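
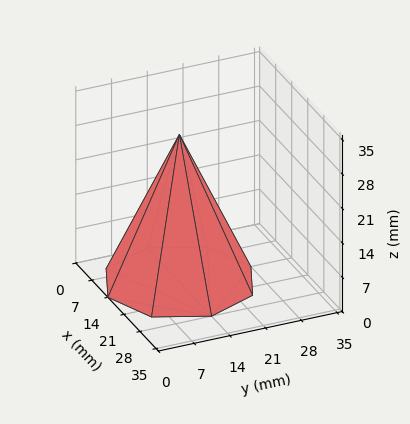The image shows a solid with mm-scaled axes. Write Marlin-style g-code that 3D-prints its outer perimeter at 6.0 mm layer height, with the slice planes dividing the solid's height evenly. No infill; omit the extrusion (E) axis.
Reading the render: the shape is a regular 8-sided pyramid, base circumscribed radius ≈ 14 mm, apex at z ≈ 30 mm (dimensions read to the nearest mm from the axis ticks). For the g-code, the solid's height is divided into equal slices at the stated Δz and each level perimeter traced with G1 moves after a G0 lift.

; perimeter-only toolpath
G21 ; units = mm
G90 ; absolute positioning
G28 ; home
; layer 1
G0 Z6.0
G0 X25.2 Y14.0
G1 X21.9 Y21.9
G1 X14.0 Y25.2
G1 X6.1 Y21.9
G1 X2.8 Y14.0
G1 X6.1 Y6.1
G1 X14.0 Y2.8
G1 X21.9 Y6.1
G1 X25.2 Y14.0
; layer 2
G0 Z12.0
G0 X22.4 Y14.0
G1 X19.9 Y19.9
G1 X14.0 Y22.4
G1 X8.1 Y19.9
G1 X5.6 Y14.0
G1 X8.1 Y8.1
G1 X14.0 Y5.6
G1 X19.9 Y8.1
G1 X22.4 Y14.0
; layer 3
G0 Z18.0
G0 X19.6 Y14.0
G1 X18.0 Y18.0
G1 X14.0 Y19.6
G1 X10.0 Y18.0
G1 X8.4 Y14.0
G1 X10.0 Y10.0
G1 X14.0 Y8.4
G1 X18.0 Y10.0
G1 X19.6 Y14.0
; layer 4
G0 Z24.0
G0 X16.8 Y14.0
G1 X16.0 Y16.0
G1 X14.0 Y16.8
G1 X12.0 Y16.0
G1 X11.2 Y14.0
G1 X12.0 Y12.0
G1 X14.0 Y11.2
G1 X16.0 Y12.0
G1 X16.8 Y14.0
M2 ; end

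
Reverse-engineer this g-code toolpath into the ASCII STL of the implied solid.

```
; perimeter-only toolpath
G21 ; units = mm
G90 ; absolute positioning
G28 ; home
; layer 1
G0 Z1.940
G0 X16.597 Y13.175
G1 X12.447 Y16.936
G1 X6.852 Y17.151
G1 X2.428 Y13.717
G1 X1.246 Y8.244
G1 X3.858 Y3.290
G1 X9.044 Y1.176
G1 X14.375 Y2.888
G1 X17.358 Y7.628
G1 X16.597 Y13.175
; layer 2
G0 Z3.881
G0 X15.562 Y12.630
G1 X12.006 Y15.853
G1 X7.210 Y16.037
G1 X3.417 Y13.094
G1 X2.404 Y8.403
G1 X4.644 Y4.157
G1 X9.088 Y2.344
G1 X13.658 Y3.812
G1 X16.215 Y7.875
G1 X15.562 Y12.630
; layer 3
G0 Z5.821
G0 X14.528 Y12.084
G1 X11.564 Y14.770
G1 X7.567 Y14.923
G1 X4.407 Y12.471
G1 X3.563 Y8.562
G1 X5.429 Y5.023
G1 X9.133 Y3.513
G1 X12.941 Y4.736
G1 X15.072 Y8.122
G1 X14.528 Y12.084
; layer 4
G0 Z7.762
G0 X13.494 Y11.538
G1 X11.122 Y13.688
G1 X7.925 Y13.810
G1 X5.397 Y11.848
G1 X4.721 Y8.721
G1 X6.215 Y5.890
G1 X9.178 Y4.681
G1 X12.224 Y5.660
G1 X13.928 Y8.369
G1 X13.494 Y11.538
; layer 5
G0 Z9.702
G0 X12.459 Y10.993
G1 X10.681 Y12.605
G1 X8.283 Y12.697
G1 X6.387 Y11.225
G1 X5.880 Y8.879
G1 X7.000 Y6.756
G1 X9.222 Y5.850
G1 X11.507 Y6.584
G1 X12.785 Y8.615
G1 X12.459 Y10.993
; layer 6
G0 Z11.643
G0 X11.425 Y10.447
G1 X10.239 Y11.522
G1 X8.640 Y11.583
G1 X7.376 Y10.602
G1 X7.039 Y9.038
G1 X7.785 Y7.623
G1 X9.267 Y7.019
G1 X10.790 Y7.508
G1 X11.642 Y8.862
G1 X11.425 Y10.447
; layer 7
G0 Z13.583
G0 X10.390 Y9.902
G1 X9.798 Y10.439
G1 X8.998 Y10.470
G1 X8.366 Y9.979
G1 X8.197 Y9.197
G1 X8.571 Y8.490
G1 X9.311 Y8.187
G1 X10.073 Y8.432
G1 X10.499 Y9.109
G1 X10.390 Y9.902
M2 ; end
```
solid part
  facet normal 0.0000 0.0000 -1.0000
    outer loop
      vertex 6.494 18.264 0.000
      vertex 12.889 18.019 0.000
      vertex 17.631 13.721 0.000
    endloop
  endfacet
  facet normal 0.0000 0.0000 -1.0000
    outer loop
      vertex 1.438 14.340 0.000
      vertex 6.494 18.264 0.000
      vertex 17.631 13.721 0.000
    endloop
  endfacet
  facet normal 0.0000 0.0000 -1.0000
    outer loop
      vertex 0.087 8.085 0.000
      vertex 1.438 14.340 0.000
      vertex 17.631 13.721 0.000
    endloop
  endfacet
  facet normal 0.0000 0.0000 -1.0000
    outer loop
      vertex 3.073 2.424 0.000
      vertex 0.087 8.085 0.000
      vertex 17.631 13.721 0.000
    endloop
  endfacet
  facet normal 0.0000 0.0000 -1.0000
    outer loop
      vertex 8.999 0.007 0.000
      vertex 3.073 2.424 0.000
      vertex 17.631 13.721 0.000
    endloop
  endfacet
  facet normal 0.0000 0.0000 -1.0000
    outer loop
      vertex 15.092 1.964 0.000
      vertex 8.999 0.007 0.000
      vertex 17.631 13.721 0.000
    endloop
  endfacet
  facet normal 0.0000 0.0000 -1.0000
    outer loop
      vertex 18.501 7.381 0.000
      vertex 15.092 1.964 0.000
      vertex 17.631 13.721 0.000
    endloop
  endfacet
  facet normal 0.5844 0.6447 0.4928
    outer loop
      vertex 17.631 13.721 0.000
      vertex 12.889 18.019 0.000
      vertex 9.356 9.356 15.524
    endloop
  endfacet
  facet normal 0.0333 0.8695 0.4928
    outer loop
      vertex 12.889 18.019 0.000
      vertex 6.494 18.264 0.000
      vertex 9.356 9.356 15.524
    endloop
  endfacet
  facet normal -0.5335 0.6874 0.4928
    outer loop
      vertex 6.494 18.264 0.000
      vertex 1.438 14.340 0.000
      vertex 9.356 9.356 15.524
    endloop
  endfacet
  facet normal -0.8505 0.1837 0.4928
    outer loop
      vertex 1.438 14.340 0.000
      vertex 0.087 8.085 0.000
      vertex 9.356 9.356 15.524
    endloop
  endfacet
  facet normal -0.7697 -0.4060 0.4928
    outer loop
      vertex 0.087 8.085 0.000
      vertex 3.073 2.424 0.000
      vertex 9.356 9.356 15.524
    endloop
  endfacet
  facet normal -0.3286 -0.8057 0.4928
    outer loop
      vertex 3.073 2.424 0.000
      vertex 8.999 0.007 0.000
      vertex 9.356 9.356 15.524
    endloop
  endfacet
  facet normal 0.2661 -0.8285 0.4928
    outer loop
      vertex 8.999 0.007 0.000
      vertex 15.092 1.964 0.000
      vertex 9.356 9.356 15.524
    endloop
  endfacet
  facet normal 0.7364 -0.4635 0.4928
    outer loop
      vertex 15.092 1.964 0.000
      vertex 18.501 7.381 0.000
      vertex 9.356 9.356 15.524
    endloop
  endfacet
  facet normal 0.8621 0.1183 0.4928
    outer loop
      vertex 18.501 7.381 0.000
      vertex 17.631 13.721 0.000
      vertex 9.356 9.356 15.524
    endloop
  endfacet
endsolid part

The G0 Z moves step by Δz≈1.940 mm. The G1 loops shrink linearly with z, so the solid tapers from its base footprint up to z≈15.5. Closing with a flat bottom cap and the tapered top and triangulating gives 16 facets — a regular 9-sided pyramid, base circumscribed radius ≈ 9.36 mm, apex at z ≈ 15.5 mm.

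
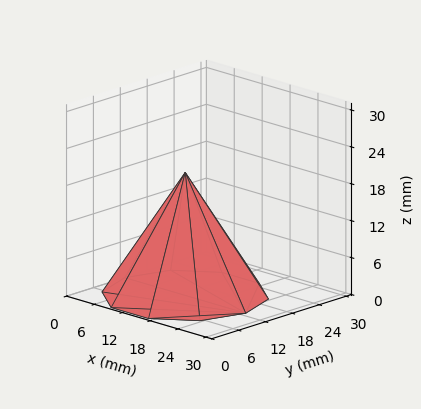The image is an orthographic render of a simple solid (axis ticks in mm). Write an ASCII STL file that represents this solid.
Reading the render: the shape is a regular 10-sided pyramid, base circumscribed radius ≈ 13 mm, apex at z ≈ 20 mm (dimensions read to the nearest mm from the axis ticks). For the STL, each face is triangulated and given an outward normal.

solid part
  facet normal 0.0000 0.0000 -1.0000
    outer loop
      vertex 17.02 25.36 0.00
      vertex 23.52 20.64 0.00
      vertex 26.00 13.00 0.00
    endloop
  endfacet
  facet normal 0.0000 0.0000 -1.0000
    outer loop
      vertex 8.98 25.36 0.00
      vertex 17.02 25.36 0.00
      vertex 26.00 13.00 0.00
    endloop
  endfacet
  facet normal 0.0000 0.0000 -1.0000
    outer loop
      vertex 2.48 20.64 0.00
      vertex 8.98 25.36 0.00
      vertex 26.00 13.00 0.00
    endloop
  endfacet
  facet normal 0.0000 0.0000 -1.0000
    outer loop
      vertex 0.00 13.00 0.00
      vertex 2.48 20.64 0.00
      vertex 26.00 13.00 0.00
    endloop
  endfacet
  facet normal 0.0000 0.0000 -1.0000
    outer loop
      vertex 2.48 5.36 0.00
      vertex 0.00 13.00 0.00
      vertex 26.00 13.00 0.00
    endloop
  endfacet
  facet normal 0.0000 0.0000 -1.0000
    outer loop
      vertex 8.98 0.64 0.00
      vertex 2.48 5.36 0.00
      vertex 26.00 13.00 0.00
    endloop
  endfacet
  facet normal 0.0000 0.0000 -1.0000
    outer loop
      vertex 17.02 0.64 0.00
      vertex 8.98 0.64 0.00
      vertex 26.00 13.00 0.00
    endloop
  endfacet
  facet normal 0.0000 0.0000 -1.0000
    outer loop
      vertex 23.52 5.36 0.00
      vertex 17.02 0.64 0.00
      vertex 26.00 13.00 0.00
    endloop
  endfacet
  facet normal 0.8090 0.2626 0.5259
    outer loop
      vertex 26.00 13.00 0.00
      vertex 23.52 20.64 0.00
      vertex 13.00 13.00 20.00
    endloop
  endfacet
  facet normal 0.4998 0.6883 0.5258
    outer loop
      vertex 23.52 20.64 0.00
      vertex 17.02 25.36 0.00
      vertex 13.00 13.00 20.00
    endloop
  endfacet
  facet normal 0.0000 0.8507 0.5257
    outer loop
      vertex 17.02 25.36 0.00
      vertex 8.98 25.36 0.00
      vertex 13.00 13.00 20.00
    endloop
  endfacet
  facet normal -0.4998 0.6883 0.5258
    outer loop
      vertex 8.98 25.36 0.00
      vertex 2.48 20.64 0.00
      vertex 13.00 13.00 20.00
    endloop
  endfacet
  facet normal -0.8090 0.2626 0.5259
    outer loop
      vertex 2.48 20.64 0.00
      vertex 0.00 13.00 0.00
      vertex 13.00 13.00 20.00
    endloop
  endfacet
  facet normal -0.8090 -0.2626 0.5259
    outer loop
      vertex 0.00 13.00 0.00
      vertex 2.48 5.36 0.00
      vertex 13.00 13.00 20.00
    endloop
  endfacet
  facet normal -0.4998 -0.6883 0.5258
    outer loop
      vertex 2.48 5.36 0.00
      vertex 8.98 0.64 0.00
      vertex 13.00 13.00 20.00
    endloop
  endfacet
  facet normal 0.0000 -0.8507 0.5257
    outer loop
      vertex 8.98 0.64 0.00
      vertex 17.02 0.64 0.00
      vertex 13.00 13.00 20.00
    endloop
  endfacet
  facet normal 0.4998 -0.6883 0.5258
    outer loop
      vertex 17.02 0.64 0.00
      vertex 23.52 5.36 0.00
      vertex 13.00 13.00 20.00
    endloop
  endfacet
  facet normal 0.8090 -0.2626 0.5259
    outer loop
      vertex 23.52 5.36 0.00
      vertex 26.00 13.00 0.00
      vertex 13.00 13.00 20.00
    endloop
  endfacet
endsolid part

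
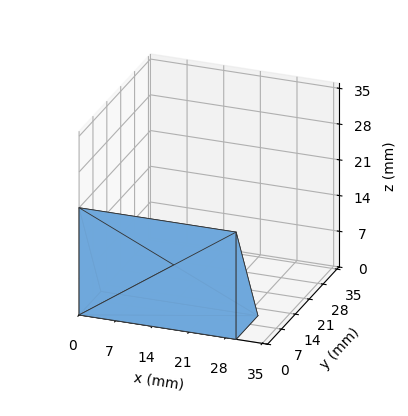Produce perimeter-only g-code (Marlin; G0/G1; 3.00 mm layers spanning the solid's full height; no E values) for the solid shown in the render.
Reading the render: the shape is a wedge (ramp): 30 × 11 mm base, rising to 21 mm along the y=0 edge and sloping linearly to z=0 at y=11 (dimensions read to the nearest mm from the axis ticks). For the g-code, the solid's height is divided into equal slices at the stated Δz and each level perimeter traced with G1 moves after a G0 lift.

; perimeter-only toolpath
G21 ; units = mm
G90 ; absolute positioning
G28 ; home
; layer 1
G0 Z3.00
G0 X0.00 Y0.00
G1 X30.00 Y0.00
G1 X30.00 Y9.43
G1 X0.00 Y9.43
G1 X0.00 Y0.00
; layer 2
G0 Z6.00
G0 X0.00 Y0.00
G1 X30.00 Y0.00
G1 X30.00 Y7.86
G1 X0.00 Y7.86
G1 X0.00 Y0.00
; layer 3
G0 Z9.00
G0 X0.00 Y0.00
G1 X30.00 Y0.00
G1 X30.00 Y6.29
G1 X0.00 Y6.29
G1 X0.00 Y0.00
; layer 4
G0 Z12.00
G0 X0.00 Y0.00
G1 X30.00 Y0.00
G1 X30.00 Y4.71
G1 X0.00 Y4.71
G1 X0.00 Y0.00
; layer 5
G0 Z15.00
G0 X0.00 Y0.00
G1 X30.00 Y0.00
G1 X30.00 Y3.14
G1 X0.00 Y3.14
G1 X0.00 Y0.00
; layer 6
G0 Z18.00
G0 X0.00 Y0.00
G1 X30.00 Y0.00
G1 X30.00 Y1.57
G1 X0.00 Y1.57
G1 X0.00 Y0.00
M2 ; end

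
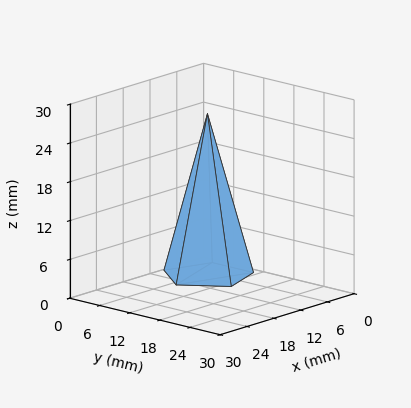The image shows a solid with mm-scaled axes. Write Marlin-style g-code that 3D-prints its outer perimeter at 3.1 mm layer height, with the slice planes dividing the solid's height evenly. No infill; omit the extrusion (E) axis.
Reading the render: the shape is a regular 5-sided pyramid, base circumscribed radius ≈ 7 mm, apex at z ≈ 25 mm (dimensions read to the nearest mm from the axis ticks). For the g-code, the solid's height is divided into equal slices at the stated Δz and each level perimeter traced with G1 moves after a G0 lift.

; perimeter-only toolpath
G21 ; units = mm
G90 ; absolute positioning
G28 ; home
; layer 1
G0 Z3.1
G0 X13.1 Y7.0
G1 X8.9 Y12.9
G1 X2.0 Y10.6
G1 X2.0 Y3.4
G1 X8.9 Y1.1
G1 X13.1 Y7.0
; layer 2
G0 Z6.2
G0 X12.2 Y7.0
G1 X8.6 Y12.0
G1 X2.7 Y10.1
G1 X2.7 Y3.9
G1 X8.6 Y2.0
G1 X12.2 Y7.0
; layer 3
G0 Z9.4
G0 X11.4 Y7.0
G1 X8.4 Y11.2
G1 X3.4 Y9.6
G1 X3.4 Y4.4
G1 X8.4 Y2.8
G1 X11.4 Y7.0
; layer 4
G0 Z12.5
G0 X10.5 Y7.0
G1 X8.1 Y10.3
G1 X4.2 Y9.1
G1 X4.2 Y5.0
G1 X8.1 Y3.6
G1 X10.5 Y7.0
; layer 5
G0 Z15.6
G0 X9.6 Y7.0
G1 X7.8 Y9.5
G1 X4.9 Y8.5
G1 X4.9 Y5.5
G1 X7.8 Y4.5
G1 X9.6 Y7.0
; layer 6
G0 Z18.8
G0 X8.8 Y7.0
G1 X7.5 Y8.7
G1 X5.6 Y8.0
G1 X5.6 Y6.0
G1 X7.5 Y5.3
G1 X8.8 Y7.0
; layer 7
G0 Z21.9
G0 X7.9 Y7.0
G1 X7.3 Y7.8
G1 X6.3 Y7.5
G1 X6.3 Y6.5
G1 X7.3 Y6.2
G1 X7.9 Y7.0
M2 ; end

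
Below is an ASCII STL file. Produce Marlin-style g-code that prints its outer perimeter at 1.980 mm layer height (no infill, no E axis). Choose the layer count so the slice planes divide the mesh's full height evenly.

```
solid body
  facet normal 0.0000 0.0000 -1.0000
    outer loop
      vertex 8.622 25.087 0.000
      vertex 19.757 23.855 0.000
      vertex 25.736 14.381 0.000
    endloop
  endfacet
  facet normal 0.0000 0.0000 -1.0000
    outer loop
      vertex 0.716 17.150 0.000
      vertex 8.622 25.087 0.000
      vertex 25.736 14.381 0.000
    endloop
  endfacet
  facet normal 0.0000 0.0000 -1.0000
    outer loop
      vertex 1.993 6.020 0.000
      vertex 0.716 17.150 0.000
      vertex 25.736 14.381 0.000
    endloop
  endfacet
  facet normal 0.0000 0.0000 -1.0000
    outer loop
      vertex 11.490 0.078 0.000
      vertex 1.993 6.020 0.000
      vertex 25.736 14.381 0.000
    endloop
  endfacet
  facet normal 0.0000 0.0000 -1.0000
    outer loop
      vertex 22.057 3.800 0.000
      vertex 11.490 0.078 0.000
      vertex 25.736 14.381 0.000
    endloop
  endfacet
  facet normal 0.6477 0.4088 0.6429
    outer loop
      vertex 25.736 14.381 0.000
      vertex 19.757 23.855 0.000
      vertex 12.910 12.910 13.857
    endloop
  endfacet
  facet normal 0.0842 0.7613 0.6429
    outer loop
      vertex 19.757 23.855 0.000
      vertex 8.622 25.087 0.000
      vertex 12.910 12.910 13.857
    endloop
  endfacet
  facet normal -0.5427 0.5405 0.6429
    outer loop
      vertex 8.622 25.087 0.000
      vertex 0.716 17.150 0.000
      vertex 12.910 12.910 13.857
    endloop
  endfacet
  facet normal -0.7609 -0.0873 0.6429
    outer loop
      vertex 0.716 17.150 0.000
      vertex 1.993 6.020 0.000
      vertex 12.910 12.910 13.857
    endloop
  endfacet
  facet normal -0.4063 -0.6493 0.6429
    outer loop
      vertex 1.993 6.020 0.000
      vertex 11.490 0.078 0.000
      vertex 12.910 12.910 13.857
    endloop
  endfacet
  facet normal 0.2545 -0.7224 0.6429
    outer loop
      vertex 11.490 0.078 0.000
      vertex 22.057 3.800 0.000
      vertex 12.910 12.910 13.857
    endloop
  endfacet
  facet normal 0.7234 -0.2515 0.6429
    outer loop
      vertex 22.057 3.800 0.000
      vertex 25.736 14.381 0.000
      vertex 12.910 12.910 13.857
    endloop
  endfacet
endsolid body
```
; perimeter-only toolpath
G21 ; units = mm
G90 ; absolute positioning
G28 ; home
; layer 1
G0 Z1.980
G0 X23.904 Y14.171
G1 X18.779 Y22.291
G1 X9.235 Y23.347
G1 X2.458 Y16.544
G1 X3.553 Y7.004
G1 X11.693 Y1.911
G1 X20.750 Y5.101
G1 X23.904 Y14.171
; layer 2
G0 Z3.959
G0 X22.071 Y13.961
G1 X17.801 Y20.728
G1 X9.847 Y21.608
G1 X4.200 Y15.939
G1 X5.112 Y7.989
G1 X11.896 Y3.744
G1 X19.444 Y6.403
G1 X22.071 Y13.961
; layer 3
G0 Z5.939
G0 X20.239 Y13.751
G1 X16.823 Y19.164
G1 X10.460 Y19.868
G1 X5.942 Y15.333
G1 X6.672 Y8.973
G1 X12.099 Y5.577
G1 X18.137 Y7.704
G1 X20.239 Y13.751
; layer 4
G0 Z7.918
G0 X18.407 Y13.540
G1 X15.844 Y17.601
G1 X11.072 Y18.129
G1 X7.684 Y14.727
G1 X8.231 Y9.957
G1 X12.301 Y7.411
G1 X16.830 Y9.006
G1 X18.407 Y13.540
; layer 5
G0 Z9.898
G0 X16.575 Y13.330
G1 X14.866 Y16.037
G1 X11.685 Y16.389
G1 X9.426 Y14.121
G1 X9.791 Y10.941
G1 X12.504 Y9.244
G1 X15.523 Y10.307
G1 X16.575 Y13.330
; layer 6
G0 Z11.877
G0 X14.742 Y13.120
G1 X13.888 Y14.474
G1 X12.297 Y14.650
G1 X11.168 Y13.516
G1 X11.350 Y11.926
G1 X12.707 Y11.077
G1 X14.217 Y11.609
G1 X14.742 Y13.120
M2 ; end

The solid is a regular 7-sided pyramid, base circumscribed radius ≈ 12.9 mm, apex at z ≈ 13.9 mm. Slicing at Δz = 1.980 mm — 7 equal slices spanning the solid's height, so layer i sits at z = i·h/7 — gives 6 non-empty perimeters. Each is a 7-segment closed polygon; G0 lifts to the layer z and rapids to the start vertex, then G1 traces the edges. The cross-section shrinks linearly with z (the slice at the apex is degenerate and omitted).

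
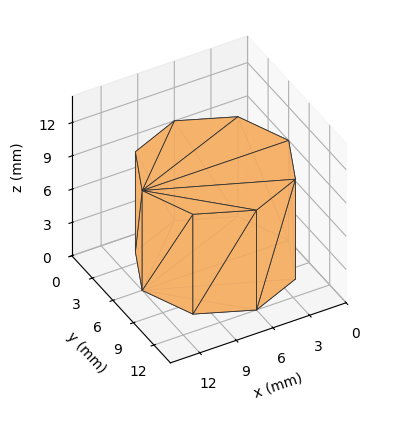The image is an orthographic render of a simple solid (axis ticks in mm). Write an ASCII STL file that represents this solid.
Reading the render: the shape is a regular 8-sided prism (a cylinder approximated with 8 flat sides), circumscribed radius ≈ 6 mm, height ≈ 9 mm (dimensions read to the nearest mm from the axis ticks). For the STL, each face is triangulated and given an outward normal.

solid part
  facet normal 0.0000 0.0000 -1.0000
    outer loop
      vertex 6.0 12.0 0.0
      vertex 10.2 10.2 0.0
      vertex 12.0 6.0 0.0
    endloop
  endfacet
  facet normal 0.0000 0.0000 -1.0000
    outer loop
      vertex 1.8 10.2 0.0
      vertex 6.0 12.0 0.0
      vertex 12.0 6.0 0.0
    endloop
  endfacet
  facet normal 0.0000 0.0000 -1.0000
    outer loop
      vertex 0.0 6.0 0.0
      vertex 1.8 10.2 0.0
      vertex 12.0 6.0 0.0
    endloop
  endfacet
  facet normal 0.0000 0.0000 -1.0000
    outer loop
      vertex 1.8 1.8 0.0
      vertex 0.0 6.0 0.0
      vertex 12.0 6.0 0.0
    endloop
  endfacet
  facet normal 0.0000 0.0000 -1.0000
    outer loop
      vertex 6.0 0.0 0.0
      vertex 1.8 1.8 0.0
      vertex 12.0 6.0 0.0
    endloop
  endfacet
  facet normal 0.0000 0.0000 -1.0000
    outer loop
      vertex 10.2 1.8 0.0
      vertex 6.0 0.0 0.0
      vertex 12.0 6.0 0.0
    endloop
  endfacet
  facet normal 0.0000 0.0000 1.0000
    outer loop
      vertex 12.0 6.0 9.0
      vertex 10.2 10.2 9.0
      vertex 6.0 12.0 9.0
    endloop
  endfacet
  facet normal 0.0000 0.0000 1.0000
    outer loop
      vertex 12.0 6.0 9.0
      vertex 6.0 12.0 9.0
      vertex 1.8 10.2 9.0
    endloop
  endfacet
  facet normal 0.0000 0.0000 1.0000
    outer loop
      vertex 12.0 6.0 9.0
      vertex 1.8 10.2 9.0
      vertex 0.0 6.0 9.0
    endloop
  endfacet
  facet normal 0.0000 0.0000 1.0000
    outer loop
      vertex 12.0 6.0 9.0
      vertex 0.0 6.0 9.0
      vertex 1.8 1.8 9.0
    endloop
  endfacet
  facet normal 0.0000 0.0000 1.0000
    outer loop
      vertex 12.0 6.0 9.0
      vertex 1.8 1.8 9.0
      vertex 6.0 0.0 9.0
    endloop
  endfacet
  facet normal 0.0000 0.0000 1.0000
    outer loop
      vertex 12.0 6.0 9.0
      vertex 6.0 0.0 9.0
      vertex 10.2 1.8 9.0
    endloop
  endfacet
  facet normal 0.9191 0.3939 0.0000
    outer loop
      vertex 12.0 6.0 0.0
      vertex 10.2 10.2 0.0
      vertex 10.2 10.2 9.0
    endloop
  endfacet
  facet normal 0.9191 0.3939 0.0000
    outer loop
      vertex 12.0 6.0 0.0
      vertex 10.2 10.2 9.0
      vertex 12.0 6.0 9.0
    endloop
  endfacet
  facet normal 0.3939 0.9191 0.0000
    outer loop
      vertex 10.2 10.2 0.0
      vertex 6.0 12.0 0.0
      vertex 6.0 12.0 9.0
    endloop
  endfacet
  facet normal 0.3939 0.9191 0.0000
    outer loop
      vertex 10.2 10.2 0.0
      vertex 6.0 12.0 9.0
      vertex 10.2 10.2 9.0
    endloop
  endfacet
  facet normal -0.3939 0.9191 0.0000
    outer loop
      vertex 6.0 12.0 0.0
      vertex 1.8 10.2 0.0
      vertex 1.8 10.2 9.0
    endloop
  endfacet
  facet normal -0.3939 0.9191 0.0000
    outer loop
      vertex 6.0 12.0 0.0
      vertex 1.8 10.2 9.0
      vertex 6.0 12.0 9.0
    endloop
  endfacet
  facet normal -0.9191 0.3939 0.0000
    outer loop
      vertex 1.8 10.2 0.0
      vertex 0.0 6.0 0.0
      vertex 0.0 6.0 9.0
    endloop
  endfacet
  facet normal -0.9191 0.3939 0.0000
    outer loop
      vertex 1.8 10.2 0.0
      vertex 0.0 6.0 9.0
      vertex 1.8 10.2 9.0
    endloop
  endfacet
  facet normal -0.9191 -0.3939 0.0000
    outer loop
      vertex 0.0 6.0 0.0
      vertex 1.8 1.8 0.0
      vertex 1.8 1.8 9.0
    endloop
  endfacet
  facet normal -0.9191 -0.3939 0.0000
    outer loop
      vertex 0.0 6.0 0.0
      vertex 1.8 1.8 9.0
      vertex 0.0 6.0 9.0
    endloop
  endfacet
  facet normal -0.3939 -0.9191 0.0000
    outer loop
      vertex 1.8 1.8 0.0
      vertex 6.0 0.0 0.0
      vertex 6.0 0.0 9.0
    endloop
  endfacet
  facet normal -0.3939 -0.9191 0.0000
    outer loop
      vertex 1.8 1.8 0.0
      vertex 6.0 0.0 9.0
      vertex 1.8 1.8 9.0
    endloop
  endfacet
  facet normal 0.3939 -0.9191 0.0000
    outer loop
      vertex 6.0 0.0 0.0
      vertex 10.2 1.8 0.0
      vertex 10.2 1.8 9.0
    endloop
  endfacet
  facet normal 0.3939 -0.9191 0.0000
    outer loop
      vertex 6.0 0.0 0.0
      vertex 10.2 1.8 9.0
      vertex 6.0 0.0 9.0
    endloop
  endfacet
  facet normal 0.9191 -0.3939 0.0000
    outer loop
      vertex 10.2 1.8 0.0
      vertex 12.0 6.0 0.0
      vertex 12.0 6.0 9.0
    endloop
  endfacet
  facet normal 0.9191 -0.3939 0.0000
    outer loop
      vertex 10.2 1.8 0.0
      vertex 12.0 6.0 9.0
      vertex 10.2 1.8 9.0
    endloop
  endfacet
endsolid part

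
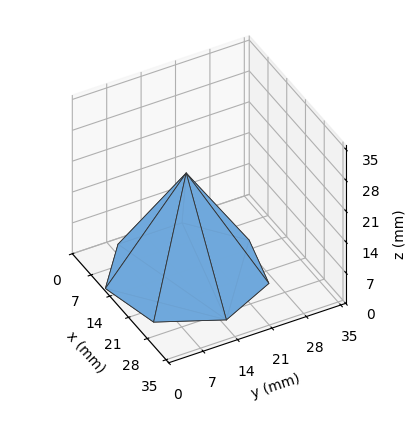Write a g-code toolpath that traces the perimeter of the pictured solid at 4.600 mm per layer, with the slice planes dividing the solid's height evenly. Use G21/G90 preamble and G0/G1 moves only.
Reading the render: the shape is a regular 7-sided pyramid, base circumscribed radius ≈ 15 mm, apex at z ≈ 23 mm (dimensions read to the nearest mm from the axis ticks). For the g-code, the solid's height is divided into equal slices at the stated Δz and each level perimeter traced with G1 moves after a G0 lift.

; perimeter-only toolpath
G21 ; units = mm
G90 ; absolute positioning
G28 ; home
; layer 1
G0 Z4.600
G0 X27.000 Y15.000
G1 X22.482 Y24.382
G1 X12.330 Y26.699
G1 X4.188 Y20.206
G1 X4.188 Y9.794
G1 X12.330 Y3.301
G1 X22.482 Y5.618
G1 X27.000 Y15.000
; layer 2
G0 Z9.200
G0 X24.000 Y15.000
G1 X20.611 Y22.036
G1 X12.997 Y23.774
G1 X6.891 Y18.905
G1 X6.891 Y11.095
G1 X12.997 Y6.226
G1 X20.611 Y7.964
G1 X24.000 Y15.000
; layer 3
G0 Z13.800
G0 X21.000 Y15.000
G1 X18.741 Y19.691
G1 X13.665 Y20.850
G1 X9.594 Y17.603
G1 X9.594 Y12.397
G1 X13.665 Y9.150
G1 X18.741 Y10.309
G1 X21.000 Y15.000
; layer 4
G0 Z18.400
G0 X18.000 Y15.000
G1 X16.870 Y17.345
G1 X14.332 Y17.925
G1 X12.297 Y16.302
G1 X12.297 Y13.698
G1 X14.332 Y12.075
G1 X16.870 Y12.655
G1 X18.000 Y15.000
M2 ; end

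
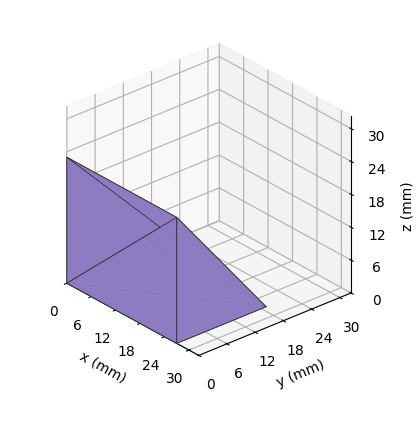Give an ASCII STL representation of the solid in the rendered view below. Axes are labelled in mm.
Reading the render: the shape is a wedge (ramp): 27 × 19 mm base, rising to 23 mm along the y=0 edge and sloping linearly to z=0 at y=19 (dimensions read to the nearest mm from the axis ticks). For the STL, each face is triangulated and given an outward normal.

solid part
  facet normal 0.0000 0.0000 -1.0000
    outer loop
      vertex 27.00 19.00 0.00
      vertex 27.00 0.00 0.00
      vertex 0.00 0.00 0.00
    endloop
  endfacet
  facet normal 0.0000 0.0000 -1.0000
    outer loop
      vertex 0.00 19.00 0.00
      vertex 27.00 19.00 0.00
      vertex 0.00 0.00 0.00
    endloop
  endfacet
  facet normal 0.0000 -1.0000 0.0000
    outer loop
      vertex 0.00 0.00 0.00
      vertex 27.00 0.00 0.00
      vertex 27.00 0.00 23.00
    endloop
  endfacet
  facet normal 0.0000 -1.0000 0.0000
    outer loop
      vertex 0.00 0.00 0.00
      vertex 27.00 0.00 23.00
      vertex 0.00 0.00 23.00
    endloop
  endfacet
  facet normal 0.0000 0.7710 0.6369
    outer loop
      vertex 0.00 0.00 23.00
      vertex 27.00 0.00 23.00
      vertex 27.00 19.00 0.00
    endloop
  endfacet
  facet normal 0.0000 0.7710 0.6369
    outer loop
      vertex 0.00 0.00 23.00
      vertex 27.00 19.00 0.00
      vertex 0.00 19.00 0.00
    endloop
  endfacet
  facet normal -1.0000 0.0000 0.0000
    outer loop
      vertex 0.00 0.00 23.00
      vertex 0.00 19.00 0.00
      vertex 0.00 0.00 0.00
    endloop
  endfacet
  facet normal 1.0000 0.0000 0.0000
    outer loop
      vertex 27.00 0.00 0.00
      vertex 27.00 19.00 0.00
      vertex 27.00 0.00 23.00
    endloop
  endfacet
endsolid part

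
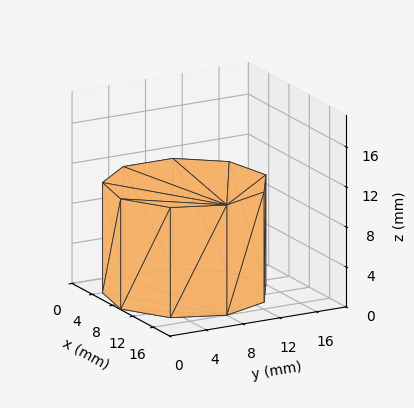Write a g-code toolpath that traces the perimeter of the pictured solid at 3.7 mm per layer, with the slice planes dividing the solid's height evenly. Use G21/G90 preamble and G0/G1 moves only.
Reading the render: the shape is a regular 9-sided prism (a cylinder approximated with 9 flat sides), circumscribed radius ≈ 8 mm, height ≈ 11 mm (dimensions read to the nearest mm from the axis ticks). For the g-code, the solid's height is divided into equal slices at the stated Δz and each level perimeter traced with G1 moves after a G0 lift.

; perimeter-only toolpath
G21 ; units = mm
G90 ; absolute positioning
G28 ; home
; layer 1
G0 Z3.7
G0 X16.0 Y8.0
G1 X14.1 Y13.1
G1 X9.4 Y15.9
G1 X4.0 Y14.9
G1 X0.5 Y10.7
G1 X0.5 Y5.3
G1 X4.0 Y1.1
G1 X9.4 Y0.1
G1 X14.1 Y2.9
G1 X16.0 Y8.0
; layer 2
G0 Z7.3
G0 X16.0 Y8.0
G1 X14.1 Y13.1
G1 X9.4 Y15.9
G1 X4.0 Y14.9
G1 X0.5 Y10.7
G1 X0.5 Y5.3
G1 X4.0 Y1.1
G1 X9.4 Y0.1
G1 X14.1 Y2.9
G1 X16.0 Y8.0
; layer 3
G0 Z11.0
G0 X16.0 Y8.0
G1 X14.1 Y13.1
G1 X9.4 Y15.9
G1 X4.0 Y14.9
G1 X0.5 Y10.7
G1 X0.5 Y5.3
G1 X4.0 Y1.1
G1 X9.4 Y0.1
G1 X14.1 Y2.9
G1 X16.0 Y8.0
M2 ; end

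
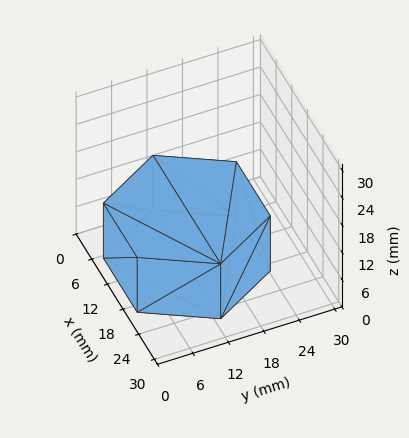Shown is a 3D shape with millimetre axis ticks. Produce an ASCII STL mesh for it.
Reading the render: the shape is a regular 6-sided prism (a cylinder approximated with 6 flat sides), circumscribed radius ≈ 13 mm, height ≈ 12 mm (dimensions read to the nearest mm from the axis ticks). For the STL, each face is triangulated and given an outward normal.

solid part
  facet normal 0.0000 0.0000 -1.0000
    outer loop
      vertex 6.500 24.258 0.000
      vertex 19.500 24.258 0.000
      vertex 26.000 13.000 0.000
    endloop
  endfacet
  facet normal 0.0000 0.0000 -1.0000
    outer loop
      vertex 0.000 13.000 0.000
      vertex 6.500 24.258 0.000
      vertex 26.000 13.000 0.000
    endloop
  endfacet
  facet normal 0.0000 0.0000 -1.0000
    outer loop
      vertex 6.500 1.742 0.000
      vertex 0.000 13.000 0.000
      vertex 26.000 13.000 0.000
    endloop
  endfacet
  facet normal 0.0000 0.0000 -1.0000
    outer loop
      vertex 19.500 1.742 0.000
      vertex 6.500 1.742 0.000
      vertex 26.000 13.000 0.000
    endloop
  endfacet
  facet normal 0.0000 0.0000 1.0000
    outer loop
      vertex 26.000 13.000 12.000
      vertex 19.500 24.258 12.000
      vertex 6.500 24.258 12.000
    endloop
  endfacet
  facet normal 0.0000 0.0000 1.0000
    outer loop
      vertex 26.000 13.000 12.000
      vertex 6.500 24.258 12.000
      vertex 0.000 13.000 12.000
    endloop
  endfacet
  facet normal 0.0000 0.0000 1.0000
    outer loop
      vertex 26.000 13.000 12.000
      vertex 0.000 13.000 12.000
      vertex 6.500 1.742 12.000
    endloop
  endfacet
  facet normal 0.0000 0.0000 1.0000
    outer loop
      vertex 26.000 13.000 12.000
      vertex 6.500 1.742 12.000
      vertex 19.500 1.742 12.000
    endloop
  endfacet
  facet normal 0.8660 0.5000 0.0000
    outer loop
      vertex 26.000 13.000 0.000
      vertex 19.500 24.258 0.000
      vertex 19.500 24.258 12.000
    endloop
  endfacet
  facet normal 0.8660 0.5000 0.0000
    outer loop
      vertex 26.000 13.000 0.000
      vertex 19.500 24.258 12.000
      vertex 26.000 13.000 12.000
    endloop
  endfacet
  facet normal 0.0000 1.0000 0.0000
    outer loop
      vertex 19.500 24.258 0.000
      vertex 6.500 24.258 0.000
      vertex 6.500 24.258 12.000
    endloop
  endfacet
  facet normal 0.0000 1.0000 0.0000
    outer loop
      vertex 19.500 24.258 0.000
      vertex 6.500 24.258 12.000
      vertex 19.500 24.258 12.000
    endloop
  endfacet
  facet normal -0.8660 0.5000 0.0000
    outer loop
      vertex 6.500 24.258 0.000
      vertex 0.000 13.000 0.000
      vertex 0.000 13.000 12.000
    endloop
  endfacet
  facet normal -0.8660 0.5000 0.0000
    outer loop
      vertex 6.500 24.258 0.000
      vertex 0.000 13.000 12.000
      vertex 6.500 24.258 12.000
    endloop
  endfacet
  facet normal -0.8660 -0.5000 0.0000
    outer loop
      vertex 0.000 13.000 0.000
      vertex 6.500 1.742 0.000
      vertex 6.500 1.742 12.000
    endloop
  endfacet
  facet normal -0.8660 -0.5000 0.0000
    outer loop
      vertex 0.000 13.000 0.000
      vertex 6.500 1.742 12.000
      vertex 0.000 13.000 12.000
    endloop
  endfacet
  facet normal 0.0000 -1.0000 0.0000
    outer loop
      vertex 6.500 1.742 0.000
      vertex 19.500 1.742 0.000
      vertex 19.500 1.742 12.000
    endloop
  endfacet
  facet normal 0.0000 -1.0000 0.0000
    outer loop
      vertex 6.500 1.742 0.000
      vertex 19.500 1.742 12.000
      vertex 6.500 1.742 12.000
    endloop
  endfacet
  facet normal 0.8660 -0.5000 0.0000
    outer loop
      vertex 19.500 1.742 0.000
      vertex 26.000 13.000 0.000
      vertex 26.000 13.000 12.000
    endloop
  endfacet
  facet normal 0.8660 -0.5000 0.0000
    outer loop
      vertex 19.500 1.742 0.000
      vertex 26.000 13.000 12.000
      vertex 19.500 1.742 12.000
    endloop
  endfacet
endsolid part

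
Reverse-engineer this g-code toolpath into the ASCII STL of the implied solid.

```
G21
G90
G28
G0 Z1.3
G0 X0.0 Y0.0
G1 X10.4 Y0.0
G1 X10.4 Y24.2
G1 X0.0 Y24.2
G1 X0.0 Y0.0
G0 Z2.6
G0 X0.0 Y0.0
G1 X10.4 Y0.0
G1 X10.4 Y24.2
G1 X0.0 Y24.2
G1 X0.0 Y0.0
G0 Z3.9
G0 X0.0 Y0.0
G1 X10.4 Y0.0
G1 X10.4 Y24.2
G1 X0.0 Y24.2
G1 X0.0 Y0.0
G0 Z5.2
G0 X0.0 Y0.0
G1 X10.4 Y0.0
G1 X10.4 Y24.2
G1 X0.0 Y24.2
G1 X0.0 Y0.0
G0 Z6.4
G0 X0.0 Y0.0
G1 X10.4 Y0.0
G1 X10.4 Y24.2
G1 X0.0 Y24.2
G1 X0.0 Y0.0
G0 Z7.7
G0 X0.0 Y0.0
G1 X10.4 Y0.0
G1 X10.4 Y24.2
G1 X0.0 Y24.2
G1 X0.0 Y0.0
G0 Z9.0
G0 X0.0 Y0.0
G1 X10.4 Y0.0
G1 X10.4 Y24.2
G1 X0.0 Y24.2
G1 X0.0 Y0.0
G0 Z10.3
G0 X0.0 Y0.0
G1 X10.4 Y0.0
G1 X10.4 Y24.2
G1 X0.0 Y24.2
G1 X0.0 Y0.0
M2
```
solid part
  facet normal 0.0000 0.0000 -1.0000
    outer loop
      vertex 10.4 24.2 0.0
      vertex 10.4 0.0 0.0
      vertex 0.0 0.0 0.0
    endloop
  endfacet
  facet normal 0.0000 0.0000 -1.0000
    outer loop
      vertex 0.0 24.2 0.0
      vertex 10.4 24.2 0.0
      vertex 0.0 0.0 0.0
    endloop
  endfacet
  facet normal 0.0000 0.0000 1.0000
    outer loop
      vertex 0.0 0.0 10.3
      vertex 10.4 0.0 10.3
      vertex 10.4 24.2 10.3
    endloop
  endfacet
  facet normal 0.0000 0.0000 1.0000
    outer loop
      vertex 0.0 0.0 10.3
      vertex 10.4 24.2 10.3
      vertex 0.0 24.2 10.3
    endloop
  endfacet
  facet normal 0.0000 -1.0000 0.0000
    outer loop
      vertex 0.0 0.0 0.0
      vertex 10.4 0.0 0.0
      vertex 10.4 0.0 10.3
    endloop
  endfacet
  facet normal 0.0000 -1.0000 0.0000
    outer loop
      vertex 0.0 0.0 0.0
      vertex 10.4 0.0 10.3
      vertex 0.0 0.0 10.3
    endloop
  endfacet
  facet normal 0.0000 1.0000 0.0000
    outer loop
      vertex 10.4 24.2 10.3
      vertex 10.4 24.2 0.0
      vertex 0.0 24.2 0.0
    endloop
  endfacet
  facet normal 0.0000 1.0000 0.0000
    outer loop
      vertex 0.0 24.2 10.3
      vertex 10.4 24.2 10.3
      vertex 0.0 24.2 0.0
    endloop
  endfacet
  facet normal -1.0000 0.0000 0.0000
    outer loop
      vertex 0.0 24.2 10.3
      vertex 0.0 24.2 0.0
      vertex 0.0 0.0 0.0
    endloop
  endfacet
  facet normal -1.0000 0.0000 0.0000
    outer loop
      vertex 0.0 0.0 10.3
      vertex 0.0 24.2 10.3
      vertex 0.0 0.0 0.0
    endloop
  endfacet
  facet normal 1.0000 0.0000 0.0000
    outer loop
      vertex 10.4 0.0 0.0
      vertex 10.4 24.2 0.0
      vertex 10.4 24.2 10.3
    endloop
  endfacet
  facet normal 1.0000 0.0000 0.0000
    outer loop
      vertex 10.4 0.0 0.0
      vertex 10.4 24.2 10.3
      vertex 10.4 0.0 10.3
    endloop
  endfacet
endsolid part

The G0 Z moves step by Δz≈1.3 mm. Every layer's G1 loop is the same polygon, so the solid is a straight extrusion of it from z=0 to z≈10.3. Closing with flat bottom and top caps and triangulating gives 12 facets — a rectangular box, roughly 10.4 × 24.2 mm footprint and 10.3 mm tall.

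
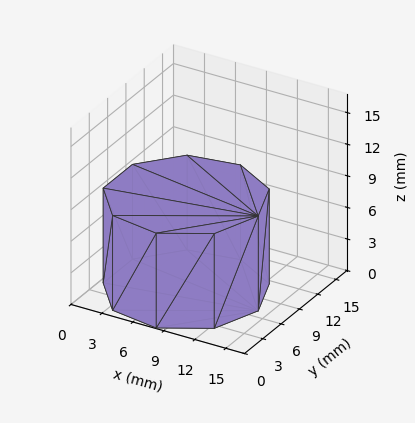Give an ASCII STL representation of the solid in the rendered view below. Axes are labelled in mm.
Reading the render: the shape is a regular 9-sided prism (a cylinder approximated with 9 flat sides), circumscribed radius ≈ 7 mm, height ≈ 9 mm (dimensions read to the nearest mm from the axis ticks). For the STL, each face is triangulated and given an outward normal.

solid part
  facet normal 0.0000 0.0000 -1.0000
    outer loop
      vertex 8.2 13.9 0.0
      vertex 12.4 11.5 0.0
      vertex 14.0 7.0 0.0
    endloop
  endfacet
  facet normal 0.0000 0.0000 -1.0000
    outer loop
      vertex 3.5 13.1 0.0
      vertex 8.2 13.9 0.0
      vertex 14.0 7.0 0.0
    endloop
  endfacet
  facet normal 0.0000 0.0000 -1.0000
    outer loop
      vertex 0.4 9.4 0.0
      vertex 3.5 13.1 0.0
      vertex 14.0 7.0 0.0
    endloop
  endfacet
  facet normal 0.0000 0.0000 -1.0000
    outer loop
      vertex 0.4 4.6 0.0
      vertex 0.4 9.4 0.0
      vertex 14.0 7.0 0.0
    endloop
  endfacet
  facet normal 0.0000 0.0000 -1.0000
    outer loop
      vertex 3.5 0.9 0.0
      vertex 0.4 4.6 0.0
      vertex 14.0 7.0 0.0
    endloop
  endfacet
  facet normal 0.0000 0.0000 -1.0000
    outer loop
      vertex 8.2 0.1 0.0
      vertex 3.5 0.9 0.0
      vertex 14.0 7.0 0.0
    endloop
  endfacet
  facet normal 0.0000 0.0000 -1.0000
    outer loop
      vertex 12.4 2.5 0.0
      vertex 8.2 0.1 0.0
      vertex 14.0 7.0 0.0
    endloop
  endfacet
  facet normal 0.0000 0.0000 1.0000
    outer loop
      vertex 14.0 7.0 9.0
      vertex 12.4 11.5 9.0
      vertex 8.2 13.9 9.0
    endloop
  endfacet
  facet normal 0.0000 0.0000 1.0000
    outer loop
      vertex 14.0 7.0 9.0
      vertex 8.2 13.9 9.0
      vertex 3.5 13.1 9.0
    endloop
  endfacet
  facet normal 0.0000 0.0000 1.0000
    outer loop
      vertex 14.0 7.0 9.0
      vertex 3.5 13.1 9.0
      vertex 0.4 9.4 9.0
    endloop
  endfacet
  facet normal 0.0000 0.0000 1.0000
    outer loop
      vertex 14.0 7.0 9.0
      vertex 0.4 9.4 9.0
      vertex 0.4 4.6 9.0
    endloop
  endfacet
  facet normal 0.0000 0.0000 1.0000
    outer loop
      vertex 14.0 7.0 9.0
      vertex 0.4 4.6 9.0
      vertex 3.5 0.9 9.0
    endloop
  endfacet
  facet normal 0.0000 0.0000 1.0000
    outer loop
      vertex 14.0 7.0 9.0
      vertex 3.5 0.9 9.0
      vertex 8.2 0.1 9.0
    endloop
  endfacet
  facet normal 0.0000 0.0000 1.0000
    outer loop
      vertex 14.0 7.0 9.0
      vertex 8.2 0.1 9.0
      vertex 12.4 2.5 9.0
    endloop
  endfacet
  facet normal 0.9422 0.3350 0.0000
    outer loop
      vertex 14.0 7.0 0.0
      vertex 12.4 11.5 0.0
      vertex 12.4 11.5 9.0
    endloop
  endfacet
  facet normal 0.9422 0.3350 0.0000
    outer loop
      vertex 14.0 7.0 0.0
      vertex 12.4 11.5 9.0
      vertex 14.0 7.0 9.0
    endloop
  endfacet
  facet normal 0.4961 0.8682 0.0000
    outer loop
      vertex 12.4 11.5 0.0
      vertex 8.2 13.9 0.0
      vertex 8.2 13.9 9.0
    endloop
  endfacet
  facet normal 0.4961 0.8682 0.0000
    outer loop
      vertex 12.4 11.5 0.0
      vertex 8.2 13.9 9.0
      vertex 12.4 11.5 9.0
    endloop
  endfacet
  facet normal -0.1678 0.9858 0.0000
    outer loop
      vertex 8.2 13.9 0.0
      vertex 3.5 13.1 0.0
      vertex 3.5 13.1 9.0
    endloop
  endfacet
  facet normal -0.1678 0.9858 0.0000
    outer loop
      vertex 8.2 13.9 0.0
      vertex 3.5 13.1 9.0
      vertex 8.2 13.9 9.0
    endloop
  endfacet
  facet normal -0.7665 0.6422 0.0000
    outer loop
      vertex 3.5 13.1 0.0
      vertex 0.4 9.4 0.0
      vertex 0.4 9.4 9.0
    endloop
  endfacet
  facet normal -0.7665 0.6422 0.0000
    outer loop
      vertex 3.5 13.1 0.0
      vertex 0.4 9.4 9.0
      vertex 3.5 13.1 9.0
    endloop
  endfacet
  facet normal -1.0000 0.0000 0.0000
    outer loop
      vertex 0.4 9.4 0.0
      vertex 0.4 4.6 0.0
      vertex 0.4 4.6 9.0
    endloop
  endfacet
  facet normal -1.0000 0.0000 0.0000
    outer loop
      vertex 0.4 9.4 0.0
      vertex 0.4 4.6 9.0
      vertex 0.4 9.4 9.0
    endloop
  endfacet
  facet normal -0.7665 -0.6422 0.0000
    outer loop
      vertex 0.4 4.6 0.0
      vertex 3.5 0.9 0.0
      vertex 3.5 0.9 9.0
    endloop
  endfacet
  facet normal -0.7665 -0.6422 0.0000
    outer loop
      vertex 0.4 4.6 0.0
      vertex 3.5 0.9 9.0
      vertex 0.4 4.6 9.0
    endloop
  endfacet
  facet normal -0.1678 -0.9858 0.0000
    outer loop
      vertex 3.5 0.9 0.0
      vertex 8.2 0.1 0.0
      vertex 8.2 0.1 9.0
    endloop
  endfacet
  facet normal -0.1678 -0.9858 0.0000
    outer loop
      vertex 3.5 0.9 0.0
      vertex 8.2 0.1 9.0
      vertex 3.5 0.9 9.0
    endloop
  endfacet
  facet normal 0.4961 -0.8682 0.0000
    outer loop
      vertex 8.2 0.1 0.0
      vertex 12.4 2.5 0.0
      vertex 12.4 2.5 9.0
    endloop
  endfacet
  facet normal 0.4961 -0.8682 0.0000
    outer loop
      vertex 8.2 0.1 0.0
      vertex 12.4 2.5 9.0
      vertex 8.2 0.1 9.0
    endloop
  endfacet
  facet normal 0.9422 -0.3350 0.0000
    outer loop
      vertex 12.4 2.5 0.0
      vertex 14.0 7.0 0.0
      vertex 14.0 7.0 9.0
    endloop
  endfacet
  facet normal 0.9422 -0.3350 0.0000
    outer loop
      vertex 12.4 2.5 0.0
      vertex 14.0 7.0 9.0
      vertex 12.4 2.5 9.0
    endloop
  endfacet
endsolid part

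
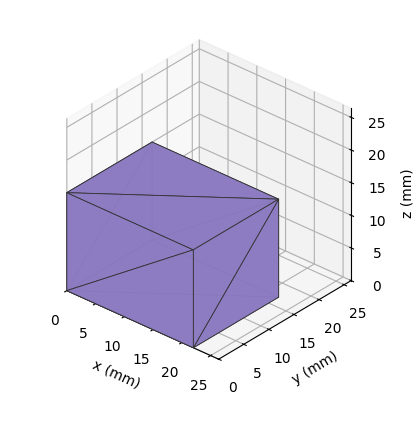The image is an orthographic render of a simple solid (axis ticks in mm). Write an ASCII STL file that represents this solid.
Reading the render: the shape is a rectangular box, roughly 22 × 17 mm footprint and 15 mm tall (dimensions read to the nearest mm from the axis ticks). For the STL, each face is triangulated and given an outward normal.

solid part
  facet normal 0.0000 0.0000 -1.0000
    outer loop
      vertex 22.00 17.00 0.00
      vertex 22.00 0.00 0.00
      vertex 0.00 0.00 0.00
    endloop
  endfacet
  facet normal 0.0000 0.0000 -1.0000
    outer loop
      vertex 0.00 17.00 0.00
      vertex 22.00 17.00 0.00
      vertex 0.00 0.00 0.00
    endloop
  endfacet
  facet normal 0.0000 0.0000 1.0000
    outer loop
      vertex 0.00 0.00 15.00
      vertex 22.00 0.00 15.00
      vertex 22.00 17.00 15.00
    endloop
  endfacet
  facet normal 0.0000 0.0000 1.0000
    outer loop
      vertex 0.00 0.00 15.00
      vertex 22.00 17.00 15.00
      vertex 0.00 17.00 15.00
    endloop
  endfacet
  facet normal 0.0000 -1.0000 0.0000
    outer loop
      vertex 0.00 0.00 0.00
      vertex 22.00 0.00 0.00
      vertex 22.00 0.00 15.00
    endloop
  endfacet
  facet normal 0.0000 -1.0000 0.0000
    outer loop
      vertex 0.00 0.00 0.00
      vertex 22.00 0.00 15.00
      vertex 0.00 0.00 15.00
    endloop
  endfacet
  facet normal 0.0000 1.0000 0.0000
    outer loop
      vertex 22.00 17.00 15.00
      vertex 22.00 17.00 0.00
      vertex 0.00 17.00 0.00
    endloop
  endfacet
  facet normal 0.0000 1.0000 0.0000
    outer loop
      vertex 0.00 17.00 15.00
      vertex 22.00 17.00 15.00
      vertex 0.00 17.00 0.00
    endloop
  endfacet
  facet normal -1.0000 0.0000 0.0000
    outer loop
      vertex 0.00 17.00 15.00
      vertex 0.00 17.00 0.00
      vertex 0.00 0.00 0.00
    endloop
  endfacet
  facet normal -1.0000 0.0000 0.0000
    outer loop
      vertex 0.00 0.00 15.00
      vertex 0.00 17.00 15.00
      vertex 0.00 0.00 0.00
    endloop
  endfacet
  facet normal 1.0000 0.0000 0.0000
    outer loop
      vertex 22.00 0.00 0.00
      vertex 22.00 17.00 0.00
      vertex 22.00 17.00 15.00
    endloop
  endfacet
  facet normal 1.0000 0.0000 0.0000
    outer loop
      vertex 22.00 0.00 0.00
      vertex 22.00 17.00 15.00
      vertex 22.00 0.00 15.00
    endloop
  endfacet
endsolid part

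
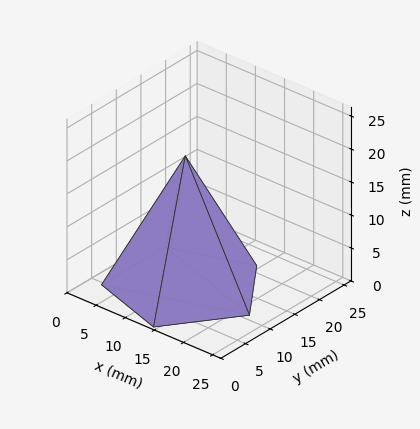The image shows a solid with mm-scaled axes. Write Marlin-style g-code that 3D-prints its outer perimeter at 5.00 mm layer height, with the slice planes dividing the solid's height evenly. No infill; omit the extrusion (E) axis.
Reading the render: the shape is a regular 5-sided pyramid, base circumscribed radius ≈ 11 mm, apex at z ≈ 20 mm (dimensions read to the nearest mm from the axis ticks). For the g-code, the solid's height is divided into equal slices at the stated Δz and each level perimeter traced with G1 moves after a G0 lift.

; perimeter-only toolpath
G21 ; units = mm
G90 ; absolute positioning
G28 ; home
; layer 1
G0 Z5.00
G0 X19.25 Y11.00
G1 X13.55 Y18.84
G1 X4.33 Y15.85
G1 X4.33 Y6.15
G1 X13.55 Y3.16
G1 X19.25 Y11.00
; layer 2
G0 Z10.00
G0 X16.50 Y11.00
G1 X12.70 Y16.23
G1 X6.55 Y14.23
G1 X6.55 Y7.77
G1 X12.70 Y5.77
G1 X16.50 Y11.00
; layer 3
G0 Z15.00
G0 X13.75 Y11.00
G1 X11.85 Y13.62
G1 X8.78 Y12.62
G1 X8.78 Y9.38
G1 X11.85 Y8.38
G1 X13.75 Y11.00
M2 ; end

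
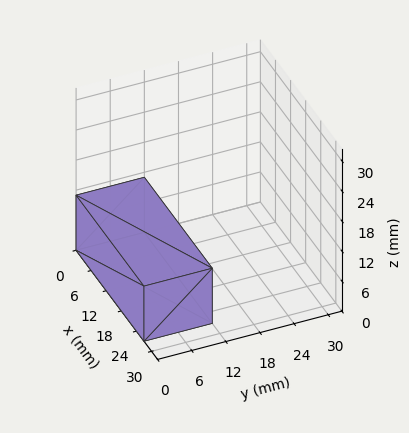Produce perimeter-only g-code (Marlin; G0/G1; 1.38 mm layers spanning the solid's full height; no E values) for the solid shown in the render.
Reading the render: the shape is a rectangular box, roughly 27 × 12 mm footprint and 11 mm tall (dimensions read to the nearest mm from the axis ticks). For the g-code, the solid's height is divided into equal slices at the stated Δz and each level perimeter traced with G1 moves after a G0 lift.

; perimeter-only toolpath
G21 ; units = mm
G90 ; absolute positioning
G28 ; home
; layer 1
G0 Z1.38
G0 X0.00 Y0.00
G1 X27.00 Y0.00
G1 X27.00 Y12.00
G1 X0.00 Y12.00
G1 X0.00 Y0.00
; layer 2
G0 Z2.75
G0 X0.00 Y0.00
G1 X27.00 Y0.00
G1 X27.00 Y12.00
G1 X0.00 Y12.00
G1 X0.00 Y0.00
; layer 3
G0 Z4.12
G0 X0.00 Y0.00
G1 X27.00 Y0.00
G1 X27.00 Y12.00
G1 X0.00 Y12.00
G1 X0.00 Y0.00
; layer 4
G0 Z5.50
G0 X0.00 Y0.00
G1 X27.00 Y0.00
G1 X27.00 Y12.00
G1 X0.00 Y12.00
G1 X0.00 Y0.00
; layer 5
G0 Z6.88
G0 X0.00 Y0.00
G1 X27.00 Y0.00
G1 X27.00 Y12.00
G1 X0.00 Y12.00
G1 X0.00 Y0.00
; layer 6
G0 Z8.25
G0 X0.00 Y0.00
G1 X27.00 Y0.00
G1 X27.00 Y12.00
G1 X0.00 Y12.00
G1 X0.00 Y0.00
; layer 7
G0 Z9.62
G0 X0.00 Y0.00
G1 X27.00 Y0.00
G1 X27.00 Y12.00
G1 X0.00 Y12.00
G1 X0.00 Y0.00
; layer 8
G0 Z11.00
G0 X0.00 Y0.00
G1 X27.00 Y0.00
G1 X27.00 Y12.00
G1 X0.00 Y12.00
G1 X0.00 Y0.00
M2 ; end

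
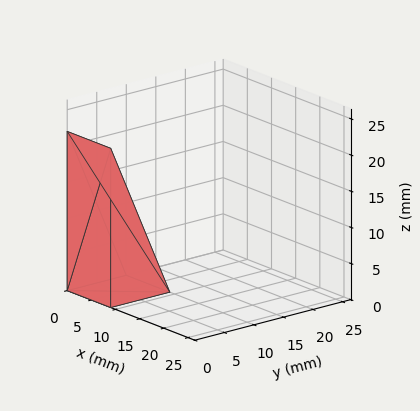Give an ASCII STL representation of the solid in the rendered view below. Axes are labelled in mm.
Reading the render: the shape is a wedge (ramp): 9 × 10 mm base, rising to 22 mm along the y=0 edge and sloping linearly to z=0 at y=10 (dimensions read to the nearest mm from the axis ticks). For the STL, each face is triangulated and given an outward normal.

solid part
  facet normal 0.0000 0.0000 -1.0000
    outer loop
      vertex 9.0 10.0 0.0
      vertex 9.0 0.0 0.0
      vertex 0.0 0.0 0.0
    endloop
  endfacet
  facet normal 0.0000 0.0000 -1.0000
    outer loop
      vertex 0.0 10.0 0.0
      vertex 9.0 10.0 0.0
      vertex 0.0 0.0 0.0
    endloop
  endfacet
  facet normal 0.0000 -1.0000 0.0000
    outer loop
      vertex 0.0 0.0 0.0
      vertex 9.0 0.0 0.0
      vertex 9.0 0.0 22.0
    endloop
  endfacet
  facet normal 0.0000 -1.0000 0.0000
    outer loop
      vertex 0.0 0.0 0.0
      vertex 9.0 0.0 22.0
      vertex 0.0 0.0 22.0
    endloop
  endfacet
  facet normal 0.0000 0.9104 0.4138
    outer loop
      vertex 0.0 0.0 22.0
      vertex 9.0 0.0 22.0
      vertex 9.0 10.0 0.0
    endloop
  endfacet
  facet normal 0.0000 0.9104 0.4138
    outer loop
      vertex 0.0 0.0 22.0
      vertex 9.0 10.0 0.0
      vertex 0.0 10.0 0.0
    endloop
  endfacet
  facet normal -1.0000 0.0000 0.0000
    outer loop
      vertex 0.0 0.0 22.0
      vertex 0.0 10.0 0.0
      vertex 0.0 0.0 0.0
    endloop
  endfacet
  facet normal 1.0000 0.0000 0.0000
    outer loop
      vertex 9.0 0.0 0.0
      vertex 9.0 10.0 0.0
      vertex 9.0 0.0 22.0
    endloop
  endfacet
endsolid part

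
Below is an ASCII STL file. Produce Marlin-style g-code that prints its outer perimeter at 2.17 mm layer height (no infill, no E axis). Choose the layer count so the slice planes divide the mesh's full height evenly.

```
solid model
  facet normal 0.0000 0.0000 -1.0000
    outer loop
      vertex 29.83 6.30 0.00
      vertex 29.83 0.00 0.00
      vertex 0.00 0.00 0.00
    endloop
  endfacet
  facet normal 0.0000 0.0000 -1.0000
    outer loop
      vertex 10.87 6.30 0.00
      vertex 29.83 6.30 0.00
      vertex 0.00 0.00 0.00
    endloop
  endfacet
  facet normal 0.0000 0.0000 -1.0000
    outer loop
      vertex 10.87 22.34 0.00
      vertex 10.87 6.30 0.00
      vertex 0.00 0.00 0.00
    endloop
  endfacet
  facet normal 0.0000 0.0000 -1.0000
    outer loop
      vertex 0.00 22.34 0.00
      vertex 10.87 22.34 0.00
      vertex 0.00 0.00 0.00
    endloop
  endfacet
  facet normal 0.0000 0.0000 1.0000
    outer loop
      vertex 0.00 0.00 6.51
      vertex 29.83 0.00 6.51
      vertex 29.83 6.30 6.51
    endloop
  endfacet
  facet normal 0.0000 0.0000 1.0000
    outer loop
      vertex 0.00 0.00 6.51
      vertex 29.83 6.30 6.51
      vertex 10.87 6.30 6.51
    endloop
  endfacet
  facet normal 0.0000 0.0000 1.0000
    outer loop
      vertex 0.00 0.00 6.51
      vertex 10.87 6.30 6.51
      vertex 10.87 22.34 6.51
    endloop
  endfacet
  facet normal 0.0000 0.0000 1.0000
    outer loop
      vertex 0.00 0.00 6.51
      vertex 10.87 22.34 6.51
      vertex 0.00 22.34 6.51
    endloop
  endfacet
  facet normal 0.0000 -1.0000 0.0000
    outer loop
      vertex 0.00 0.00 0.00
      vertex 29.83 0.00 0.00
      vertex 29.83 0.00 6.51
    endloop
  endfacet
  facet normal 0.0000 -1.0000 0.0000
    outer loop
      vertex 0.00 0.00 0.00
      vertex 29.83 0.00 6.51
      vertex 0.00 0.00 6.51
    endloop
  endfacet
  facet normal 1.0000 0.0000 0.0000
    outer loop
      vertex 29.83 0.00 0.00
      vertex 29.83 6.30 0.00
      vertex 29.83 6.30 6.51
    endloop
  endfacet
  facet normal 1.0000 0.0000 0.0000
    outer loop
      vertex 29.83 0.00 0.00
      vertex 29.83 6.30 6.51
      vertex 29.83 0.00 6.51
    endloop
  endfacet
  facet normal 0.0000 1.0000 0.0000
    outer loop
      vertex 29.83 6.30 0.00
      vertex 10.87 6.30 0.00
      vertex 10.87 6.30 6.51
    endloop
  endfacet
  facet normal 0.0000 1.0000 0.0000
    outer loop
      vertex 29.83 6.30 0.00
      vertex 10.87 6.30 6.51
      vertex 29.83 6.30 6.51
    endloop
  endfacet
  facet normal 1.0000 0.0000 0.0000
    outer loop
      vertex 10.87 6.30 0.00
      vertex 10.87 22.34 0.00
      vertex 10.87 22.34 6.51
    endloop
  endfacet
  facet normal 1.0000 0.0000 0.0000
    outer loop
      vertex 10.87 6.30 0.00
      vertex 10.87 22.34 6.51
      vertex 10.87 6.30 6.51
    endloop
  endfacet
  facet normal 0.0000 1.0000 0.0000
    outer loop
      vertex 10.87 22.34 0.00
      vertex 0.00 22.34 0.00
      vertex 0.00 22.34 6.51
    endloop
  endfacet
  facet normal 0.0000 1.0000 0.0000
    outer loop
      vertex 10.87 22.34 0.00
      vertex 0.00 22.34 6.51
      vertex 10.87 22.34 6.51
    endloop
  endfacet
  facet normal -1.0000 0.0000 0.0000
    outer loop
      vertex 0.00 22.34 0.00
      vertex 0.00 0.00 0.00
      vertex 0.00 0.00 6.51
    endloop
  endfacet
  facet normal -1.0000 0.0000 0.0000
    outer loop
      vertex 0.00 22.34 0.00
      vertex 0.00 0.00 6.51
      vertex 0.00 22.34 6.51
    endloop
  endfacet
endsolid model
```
; perimeter-only toolpath
G21 ; units = mm
G90 ; absolute positioning
G28 ; home
; layer 1
G0 Z2.17
G0 X0.00 Y0.00
G1 X29.83 Y0.00
G1 X29.83 Y6.30
G1 X10.87 Y6.30
G1 X10.87 Y22.34
G1 X0.00 Y22.34
G1 X0.00 Y0.00
; layer 2
G0 Z4.34
G0 X0.00 Y0.00
G1 X29.83 Y0.00
G1 X29.83 Y6.30
G1 X10.87 Y6.30
G1 X10.87 Y22.34
G1 X0.00 Y22.34
G1 X0.00 Y0.00
; layer 3
G0 Z6.51
G0 X0.00 Y0.00
G1 X29.83 Y0.00
G1 X29.83 Y6.30
G1 X10.87 Y6.30
G1 X10.87 Y22.34
G1 X0.00 Y22.34
G1 X0.00 Y0.00
M2 ; end

The solid is an L-shaped prism: outer 29.8 × 22.3 mm, arm thicknesses ≈ 6.3 mm (horizontal) and 10.9 mm (vertical), extruded 6.51 mm in z. Slicing at Δz = 2.17 mm — 3 equal slices spanning the solid's height, so layer i sits at z = i·h/3 — gives 3 non-empty perimeters. Each is a 6-segment closed polygon; G0 lifts to the layer z and rapids to the start vertex, then G1 traces the edges.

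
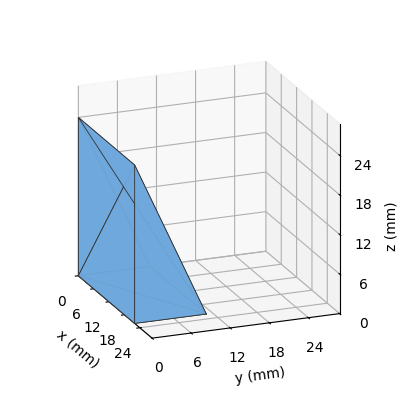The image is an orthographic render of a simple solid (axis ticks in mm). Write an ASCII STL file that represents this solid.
Reading the render: the shape is a wedge (ramp): 22 × 11 mm base, rising to 24 mm along the y=0 edge and sloping linearly to z=0 at y=11 (dimensions read to the nearest mm from the axis ticks). For the STL, each face is triangulated and given an outward normal.

solid part
  facet normal 0.0000 0.0000 -1.0000
    outer loop
      vertex 22.000 11.000 0.000
      vertex 22.000 0.000 0.000
      vertex 0.000 0.000 0.000
    endloop
  endfacet
  facet normal 0.0000 0.0000 -1.0000
    outer loop
      vertex 0.000 11.000 0.000
      vertex 22.000 11.000 0.000
      vertex 0.000 0.000 0.000
    endloop
  endfacet
  facet normal 0.0000 -1.0000 0.0000
    outer loop
      vertex 0.000 0.000 0.000
      vertex 22.000 0.000 0.000
      vertex 22.000 0.000 24.000
    endloop
  endfacet
  facet normal 0.0000 -1.0000 0.0000
    outer loop
      vertex 0.000 0.000 0.000
      vertex 22.000 0.000 24.000
      vertex 0.000 0.000 24.000
    endloop
  endfacet
  facet normal 0.0000 0.9091 0.4167
    outer loop
      vertex 0.000 0.000 24.000
      vertex 22.000 0.000 24.000
      vertex 22.000 11.000 0.000
    endloop
  endfacet
  facet normal 0.0000 0.9091 0.4167
    outer loop
      vertex 0.000 0.000 24.000
      vertex 22.000 11.000 0.000
      vertex 0.000 11.000 0.000
    endloop
  endfacet
  facet normal -1.0000 0.0000 0.0000
    outer loop
      vertex 0.000 0.000 24.000
      vertex 0.000 11.000 0.000
      vertex 0.000 0.000 0.000
    endloop
  endfacet
  facet normal 1.0000 0.0000 0.0000
    outer loop
      vertex 22.000 0.000 0.000
      vertex 22.000 11.000 0.000
      vertex 22.000 0.000 24.000
    endloop
  endfacet
endsolid part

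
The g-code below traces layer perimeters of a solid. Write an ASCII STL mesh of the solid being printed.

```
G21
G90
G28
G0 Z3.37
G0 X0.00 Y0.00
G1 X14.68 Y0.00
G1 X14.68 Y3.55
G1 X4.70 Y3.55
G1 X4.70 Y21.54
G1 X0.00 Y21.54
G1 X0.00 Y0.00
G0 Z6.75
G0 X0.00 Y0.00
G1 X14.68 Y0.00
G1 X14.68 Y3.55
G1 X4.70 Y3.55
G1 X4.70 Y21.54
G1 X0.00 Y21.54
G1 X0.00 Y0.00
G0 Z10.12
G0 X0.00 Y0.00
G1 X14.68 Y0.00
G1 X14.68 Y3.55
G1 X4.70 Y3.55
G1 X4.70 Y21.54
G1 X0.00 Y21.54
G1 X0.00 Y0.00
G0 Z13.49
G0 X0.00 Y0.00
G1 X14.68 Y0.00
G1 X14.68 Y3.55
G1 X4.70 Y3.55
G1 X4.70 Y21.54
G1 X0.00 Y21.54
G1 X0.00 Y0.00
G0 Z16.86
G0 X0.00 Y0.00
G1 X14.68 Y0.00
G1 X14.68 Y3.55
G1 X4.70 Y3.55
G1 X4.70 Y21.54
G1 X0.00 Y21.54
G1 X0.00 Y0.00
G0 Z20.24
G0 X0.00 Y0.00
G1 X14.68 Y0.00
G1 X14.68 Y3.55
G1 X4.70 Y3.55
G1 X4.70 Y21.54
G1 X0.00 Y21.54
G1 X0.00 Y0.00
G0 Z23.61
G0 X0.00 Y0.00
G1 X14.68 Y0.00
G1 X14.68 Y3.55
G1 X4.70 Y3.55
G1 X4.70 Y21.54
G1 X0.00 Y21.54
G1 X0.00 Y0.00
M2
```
solid part
  facet normal 0.0000 0.0000 -1.0000
    outer loop
      vertex 14.68 3.55 0.00
      vertex 14.68 0.00 0.00
      vertex 0.00 0.00 0.00
    endloop
  endfacet
  facet normal 0.0000 0.0000 -1.0000
    outer loop
      vertex 4.70 3.55 0.00
      vertex 14.68 3.55 0.00
      vertex 0.00 0.00 0.00
    endloop
  endfacet
  facet normal 0.0000 0.0000 -1.0000
    outer loop
      vertex 4.70 21.54 0.00
      vertex 4.70 3.55 0.00
      vertex 0.00 0.00 0.00
    endloop
  endfacet
  facet normal 0.0000 0.0000 -1.0000
    outer loop
      vertex 0.00 21.54 0.00
      vertex 4.70 21.54 0.00
      vertex 0.00 0.00 0.00
    endloop
  endfacet
  facet normal 0.0000 0.0000 1.0000
    outer loop
      vertex 0.00 0.00 23.61
      vertex 14.68 0.00 23.61
      vertex 14.68 3.55 23.61
    endloop
  endfacet
  facet normal 0.0000 0.0000 1.0000
    outer loop
      vertex 0.00 0.00 23.61
      vertex 14.68 3.55 23.61
      vertex 4.70 3.55 23.61
    endloop
  endfacet
  facet normal 0.0000 0.0000 1.0000
    outer loop
      vertex 0.00 0.00 23.61
      vertex 4.70 3.55 23.61
      vertex 4.70 21.54 23.61
    endloop
  endfacet
  facet normal 0.0000 0.0000 1.0000
    outer loop
      vertex 0.00 0.00 23.61
      vertex 4.70 21.54 23.61
      vertex 0.00 21.54 23.61
    endloop
  endfacet
  facet normal 0.0000 -1.0000 0.0000
    outer loop
      vertex 0.00 0.00 0.00
      vertex 14.68 0.00 0.00
      vertex 14.68 0.00 23.61
    endloop
  endfacet
  facet normal 0.0000 -1.0000 0.0000
    outer loop
      vertex 0.00 0.00 0.00
      vertex 14.68 0.00 23.61
      vertex 0.00 0.00 23.61
    endloop
  endfacet
  facet normal 1.0000 0.0000 0.0000
    outer loop
      vertex 14.68 0.00 0.00
      vertex 14.68 3.55 0.00
      vertex 14.68 3.55 23.61
    endloop
  endfacet
  facet normal 1.0000 0.0000 0.0000
    outer loop
      vertex 14.68 0.00 0.00
      vertex 14.68 3.55 23.61
      vertex 14.68 0.00 23.61
    endloop
  endfacet
  facet normal 0.0000 1.0000 0.0000
    outer loop
      vertex 14.68 3.55 0.00
      vertex 4.70 3.55 0.00
      vertex 4.70 3.55 23.61
    endloop
  endfacet
  facet normal 0.0000 1.0000 0.0000
    outer loop
      vertex 14.68 3.55 0.00
      vertex 4.70 3.55 23.61
      vertex 14.68 3.55 23.61
    endloop
  endfacet
  facet normal 1.0000 0.0000 0.0000
    outer loop
      vertex 4.70 3.55 0.00
      vertex 4.70 21.54 0.00
      vertex 4.70 21.54 23.61
    endloop
  endfacet
  facet normal 1.0000 0.0000 0.0000
    outer loop
      vertex 4.70 3.55 0.00
      vertex 4.70 21.54 23.61
      vertex 4.70 3.55 23.61
    endloop
  endfacet
  facet normal 0.0000 1.0000 0.0000
    outer loop
      vertex 4.70 21.54 0.00
      vertex 0.00 21.54 0.00
      vertex 0.00 21.54 23.61
    endloop
  endfacet
  facet normal 0.0000 1.0000 0.0000
    outer loop
      vertex 4.70 21.54 0.00
      vertex 0.00 21.54 23.61
      vertex 4.70 21.54 23.61
    endloop
  endfacet
  facet normal -1.0000 0.0000 0.0000
    outer loop
      vertex 0.00 21.54 0.00
      vertex 0.00 0.00 0.00
      vertex 0.00 0.00 23.61
    endloop
  endfacet
  facet normal -1.0000 0.0000 0.0000
    outer loop
      vertex 0.00 21.54 0.00
      vertex 0.00 0.00 23.61
      vertex 0.00 21.54 23.61
    endloop
  endfacet
endsolid part

The G0 Z moves step by Δz≈3.37 mm. Every layer's G1 loop is the same polygon, so the solid is a straight extrusion of it from z=0 to z≈23.6. Closing with flat bottom and top caps and triangulating gives 20 facets — an L-shaped prism: outer 14.7 × 21.5 mm, arm thicknesses ≈ 3.55 mm (horizontal) and 4.7 mm (vertical), extruded 23.6 mm in z.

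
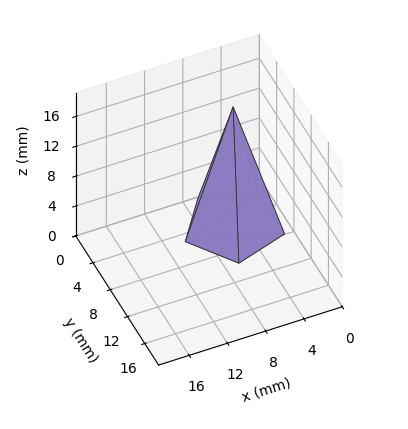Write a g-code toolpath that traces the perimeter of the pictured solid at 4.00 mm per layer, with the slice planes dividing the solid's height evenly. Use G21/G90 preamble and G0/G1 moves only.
Reading the render: the shape is a regular 5-sided pyramid, base circumscribed radius ≈ 5 mm, apex at z ≈ 16 mm (dimensions read to the nearest mm from the axis ticks). For the g-code, the solid's height is divided into equal slices at the stated Δz and each level perimeter traced with G1 moves after a G0 lift.

; perimeter-only toolpath
G21 ; units = mm
G90 ; absolute positioning
G28 ; home
; layer 1
G0 Z4.00
G0 X8.75 Y5.00
G1 X6.16 Y8.57
G1 X1.96 Y7.21
G1 X1.96 Y2.79
G1 X6.16 Y1.43
G1 X8.75 Y5.00
; layer 2
G0 Z8.00
G0 X7.50 Y5.00
G1 X5.78 Y7.38
G1 X2.98 Y6.47
G1 X2.98 Y3.53
G1 X5.78 Y2.62
G1 X7.50 Y5.00
; layer 3
G0 Z12.00
G0 X6.25 Y5.00
G1 X5.39 Y6.19
G1 X3.99 Y5.74
G1 X3.99 Y4.26
G1 X5.39 Y3.81
G1 X6.25 Y5.00
M2 ; end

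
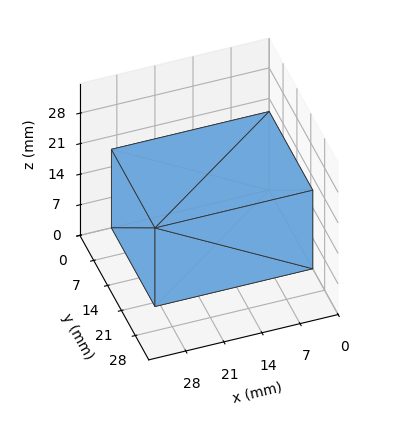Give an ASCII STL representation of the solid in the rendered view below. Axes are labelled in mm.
Reading the render: the shape is a rectangular box, roughly 29 × 22 mm footprint and 18 mm tall (dimensions read to the nearest mm from the axis ticks). For the STL, each face is triangulated and given an outward normal.

solid part
  facet normal 0.0000 0.0000 -1.0000
    outer loop
      vertex 29.000 22.000 0.000
      vertex 29.000 0.000 0.000
      vertex 0.000 0.000 0.000
    endloop
  endfacet
  facet normal 0.0000 0.0000 -1.0000
    outer loop
      vertex 0.000 22.000 0.000
      vertex 29.000 22.000 0.000
      vertex 0.000 0.000 0.000
    endloop
  endfacet
  facet normal 0.0000 0.0000 1.0000
    outer loop
      vertex 0.000 0.000 18.000
      vertex 29.000 0.000 18.000
      vertex 29.000 22.000 18.000
    endloop
  endfacet
  facet normal 0.0000 0.0000 1.0000
    outer loop
      vertex 0.000 0.000 18.000
      vertex 29.000 22.000 18.000
      vertex 0.000 22.000 18.000
    endloop
  endfacet
  facet normal 0.0000 -1.0000 0.0000
    outer loop
      vertex 0.000 0.000 0.000
      vertex 29.000 0.000 0.000
      vertex 29.000 0.000 18.000
    endloop
  endfacet
  facet normal 0.0000 -1.0000 0.0000
    outer loop
      vertex 0.000 0.000 0.000
      vertex 29.000 0.000 18.000
      vertex 0.000 0.000 18.000
    endloop
  endfacet
  facet normal 0.0000 1.0000 0.0000
    outer loop
      vertex 29.000 22.000 18.000
      vertex 29.000 22.000 0.000
      vertex 0.000 22.000 0.000
    endloop
  endfacet
  facet normal 0.0000 1.0000 0.0000
    outer loop
      vertex 0.000 22.000 18.000
      vertex 29.000 22.000 18.000
      vertex 0.000 22.000 0.000
    endloop
  endfacet
  facet normal -1.0000 0.0000 0.0000
    outer loop
      vertex 0.000 22.000 18.000
      vertex 0.000 22.000 0.000
      vertex 0.000 0.000 0.000
    endloop
  endfacet
  facet normal -1.0000 0.0000 0.0000
    outer loop
      vertex 0.000 0.000 18.000
      vertex 0.000 22.000 18.000
      vertex 0.000 0.000 0.000
    endloop
  endfacet
  facet normal 1.0000 0.0000 0.0000
    outer loop
      vertex 29.000 0.000 0.000
      vertex 29.000 22.000 0.000
      vertex 29.000 22.000 18.000
    endloop
  endfacet
  facet normal 1.0000 0.0000 0.0000
    outer loop
      vertex 29.000 0.000 0.000
      vertex 29.000 22.000 18.000
      vertex 29.000 0.000 18.000
    endloop
  endfacet
endsolid part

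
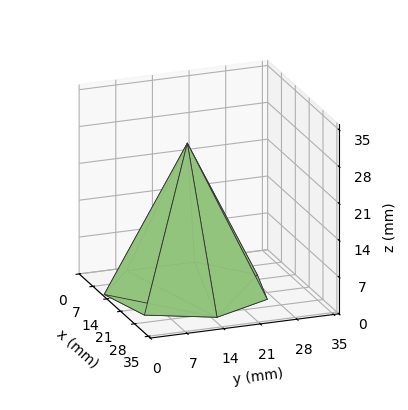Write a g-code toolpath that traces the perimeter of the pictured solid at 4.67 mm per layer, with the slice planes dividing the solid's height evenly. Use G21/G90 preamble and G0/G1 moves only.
Reading the render: the shape is a regular 7-sided pyramid, base circumscribed radius ≈ 15 mm, apex at z ≈ 28 mm (dimensions read to the nearest mm from the axis ticks). For the g-code, the solid's height is divided into equal slices at the stated Δz and each level perimeter traced with G1 moves after a G0 lift.

; perimeter-only toolpath
G21 ; units = mm
G90 ; absolute positioning
G28 ; home
; layer 1
G0 Z4.67
G0 X27.50 Y15.00
G1 X22.79 Y24.77
G1 X12.22 Y27.18
G1 X3.74 Y20.43
G1 X3.74 Y9.57
G1 X12.22 Y2.82
G1 X22.79 Y5.23
G1 X27.50 Y15.00
; layer 2
G0 Z9.33
G0 X25.00 Y15.00
G1 X21.23 Y22.82
G1 X12.77 Y24.75
G1 X5.99 Y19.34
G1 X5.99 Y10.66
G1 X12.77 Y5.25
G1 X21.23 Y7.18
G1 X25.00 Y15.00
; layer 3
G0 Z14.00
G0 X22.50 Y15.00
G1 X19.68 Y20.87
G1 X13.33 Y22.31
G1 X8.24 Y18.26
G1 X8.24 Y11.75
G1 X13.33 Y7.69
G1 X19.68 Y9.13
G1 X22.50 Y15.00
; layer 4
G0 Z18.67
G0 X20.00 Y15.00
G1 X18.12 Y18.91
G1 X13.89 Y19.87
G1 X10.50 Y17.17
G1 X10.50 Y12.83
G1 X13.89 Y10.13
G1 X18.12 Y11.09
G1 X20.00 Y15.00
; layer 5
G0 Z23.33
G0 X17.50 Y15.00
G1 X16.56 Y16.95
G1 X14.44 Y17.44
G1 X12.75 Y16.09
G1 X12.75 Y13.91
G1 X14.44 Y12.56
G1 X16.56 Y13.04
G1 X17.50 Y15.00
M2 ; end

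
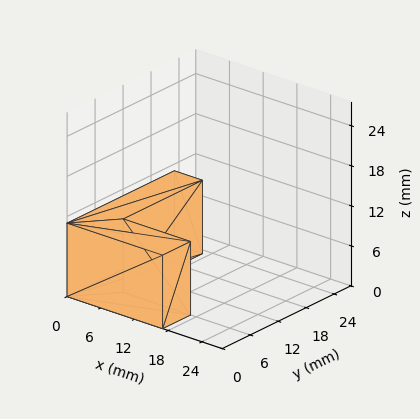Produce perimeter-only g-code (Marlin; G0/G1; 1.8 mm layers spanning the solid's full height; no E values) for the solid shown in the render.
Reading the render: the shape is an L-shaped prism: outer 17 × 23 mm, arm thicknesses ≈ 6 mm (horizontal) and 5 mm (vertical), extruded 11 mm in z (dimensions read to the nearest mm from the axis ticks). For the g-code, the solid's height is divided into equal slices at the stated Δz and each level perimeter traced with G1 moves after a G0 lift.

; perimeter-only toolpath
G21 ; units = mm
G90 ; absolute positioning
G28 ; home
; layer 1
G0 Z1.8
G0 X0.0 Y0.0
G1 X17.0 Y0.0
G1 X17.0 Y6.0
G1 X5.0 Y6.0
G1 X5.0 Y23.0
G1 X0.0 Y23.0
G1 X0.0 Y0.0
; layer 2
G0 Z3.7
G0 X0.0 Y0.0
G1 X17.0 Y0.0
G1 X17.0 Y6.0
G1 X5.0 Y6.0
G1 X5.0 Y23.0
G1 X0.0 Y23.0
G1 X0.0 Y0.0
; layer 3
G0 Z5.5
G0 X0.0 Y0.0
G1 X17.0 Y0.0
G1 X17.0 Y6.0
G1 X5.0 Y6.0
G1 X5.0 Y23.0
G1 X0.0 Y23.0
G1 X0.0 Y0.0
; layer 4
G0 Z7.3
G0 X0.0 Y0.0
G1 X17.0 Y0.0
G1 X17.0 Y6.0
G1 X5.0 Y6.0
G1 X5.0 Y23.0
G1 X0.0 Y23.0
G1 X0.0 Y0.0
; layer 5
G0 Z9.2
G0 X0.0 Y0.0
G1 X17.0 Y0.0
G1 X17.0 Y6.0
G1 X5.0 Y6.0
G1 X5.0 Y23.0
G1 X0.0 Y23.0
G1 X0.0 Y0.0
; layer 6
G0 Z11.0
G0 X0.0 Y0.0
G1 X17.0 Y0.0
G1 X17.0 Y6.0
G1 X5.0 Y6.0
G1 X5.0 Y23.0
G1 X0.0 Y23.0
G1 X0.0 Y0.0
M2 ; end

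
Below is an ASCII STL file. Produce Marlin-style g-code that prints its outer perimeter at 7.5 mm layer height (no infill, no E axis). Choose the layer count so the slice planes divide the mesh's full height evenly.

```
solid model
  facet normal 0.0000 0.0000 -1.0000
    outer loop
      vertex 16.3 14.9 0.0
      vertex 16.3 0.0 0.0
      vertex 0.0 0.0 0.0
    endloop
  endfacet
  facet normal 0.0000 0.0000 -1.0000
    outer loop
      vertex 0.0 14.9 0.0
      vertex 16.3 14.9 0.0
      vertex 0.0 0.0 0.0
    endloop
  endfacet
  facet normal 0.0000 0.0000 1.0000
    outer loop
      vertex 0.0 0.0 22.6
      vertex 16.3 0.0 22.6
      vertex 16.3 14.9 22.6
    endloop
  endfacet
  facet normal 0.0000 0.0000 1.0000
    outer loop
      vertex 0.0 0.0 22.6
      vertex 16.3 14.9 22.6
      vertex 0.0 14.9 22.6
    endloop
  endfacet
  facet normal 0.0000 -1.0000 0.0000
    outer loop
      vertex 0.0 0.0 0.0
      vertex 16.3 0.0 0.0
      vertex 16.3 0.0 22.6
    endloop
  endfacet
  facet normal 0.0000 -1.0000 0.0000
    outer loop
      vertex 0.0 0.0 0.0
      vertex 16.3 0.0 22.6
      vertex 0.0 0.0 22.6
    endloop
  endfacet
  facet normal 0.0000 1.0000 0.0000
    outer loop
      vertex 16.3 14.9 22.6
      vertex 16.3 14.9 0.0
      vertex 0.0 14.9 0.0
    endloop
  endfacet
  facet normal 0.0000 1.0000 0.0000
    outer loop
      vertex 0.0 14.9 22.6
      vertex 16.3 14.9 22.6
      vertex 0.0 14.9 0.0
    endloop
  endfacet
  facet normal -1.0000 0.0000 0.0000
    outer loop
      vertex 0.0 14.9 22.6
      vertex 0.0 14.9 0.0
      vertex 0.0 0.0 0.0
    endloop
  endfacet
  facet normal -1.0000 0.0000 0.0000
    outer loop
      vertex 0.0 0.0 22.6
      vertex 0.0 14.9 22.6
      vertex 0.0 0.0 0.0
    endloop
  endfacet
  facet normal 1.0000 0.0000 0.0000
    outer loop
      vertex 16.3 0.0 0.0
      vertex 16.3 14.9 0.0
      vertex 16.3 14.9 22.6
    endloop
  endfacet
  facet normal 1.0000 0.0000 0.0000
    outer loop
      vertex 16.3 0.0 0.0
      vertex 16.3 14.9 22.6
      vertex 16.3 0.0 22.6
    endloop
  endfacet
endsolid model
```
; perimeter-only toolpath
G21 ; units = mm
G90 ; absolute positioning
G28 ; home
; layer 1
G0 Z7.5
G0 X0.0 Y0.0
G1 X16.3 Y0.0
G1 X16.3 Y14.9
G1 X0.0 Y14.9
G1 X0.0 Y0.0
; layer 2
G0 Z15.1
G0 X0.0 Y0.0
G1 X16.3 Y0.0
G1 X16.3 Y14.9
G1 X0.0 Y14.9
G1 X0.0 Y0.0
; layer 3
G0 Z22.6
G0 X0.0 Y0.0
G1 X16.3 Y0.0
G1 X16.3 Y14.9
G1 X0.0 Y14.9
G1 X0.0 Y0.0
M2 ; end

The solid is a rectangular box, roughly 16.3 × 14.9 mm footprint and 22.6 mm tall. Slicing at Δz = 7.5 mm — 3 equal slices spanning the solid's height, so layer i sits at z = i·h/3 — gives 3 non-empty perimeters. Each is a 4-segment closed polygon; G0 lifts to the layer z and rapids to the start vertex, then G1 traces the edges.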